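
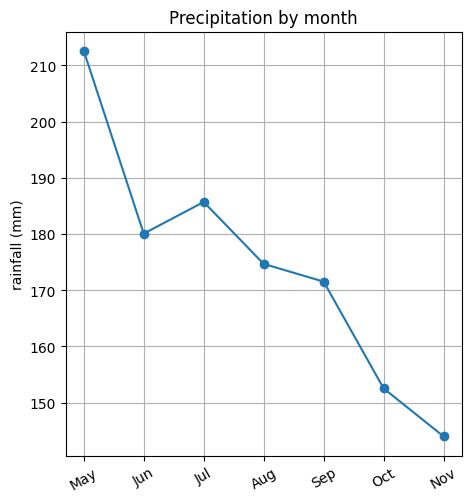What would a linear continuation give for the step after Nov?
≈ 125

Last three: 170, 150, 140 → slope ≈ -15/step → next ≈ 125.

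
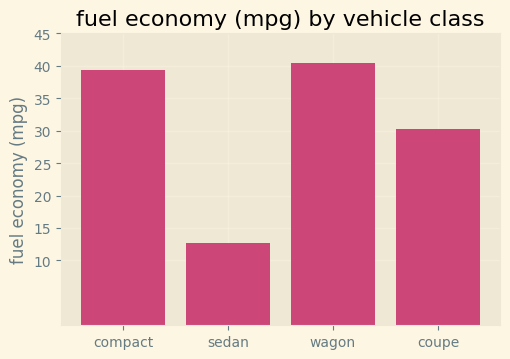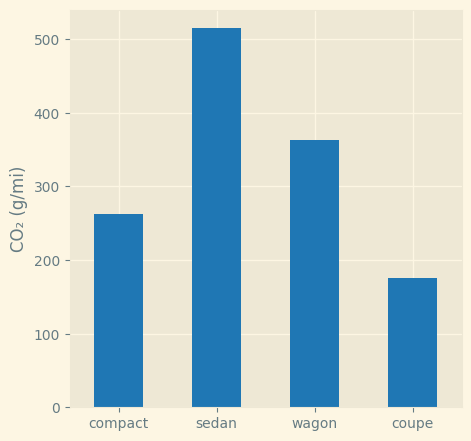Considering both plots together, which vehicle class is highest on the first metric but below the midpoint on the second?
compact

Chart 2 median CO₂ (g/mi) ≈ 300; below-median vehicle classes: compact, coupe. Among those, compact has the highest fuel economy (mpg) (≈ 40).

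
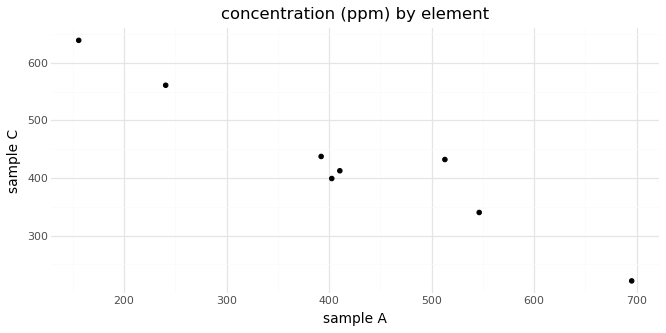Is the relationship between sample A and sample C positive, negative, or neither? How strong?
negative, strong

Points are negatively correlated; strong (|r| ≈ 1.0).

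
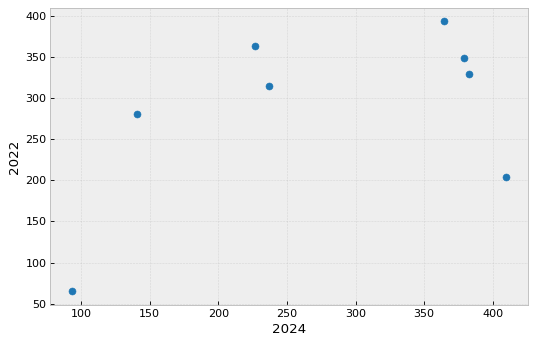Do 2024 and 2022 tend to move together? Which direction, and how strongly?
positive, moderate

Points are positively correlated; moderate (|r| ≈ 0.5).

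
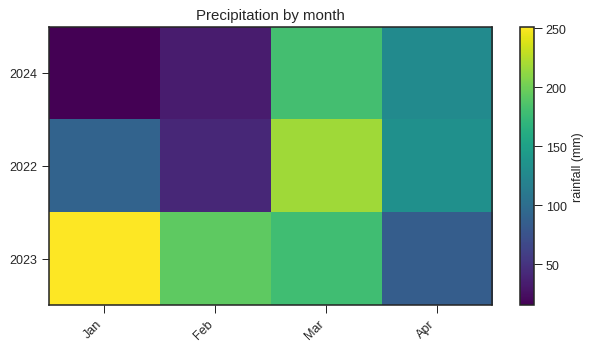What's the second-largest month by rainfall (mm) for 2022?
Top 3 for 2022: Mar ≈ 220, Apr ≈ 140, Jan ≈ 100.

Apr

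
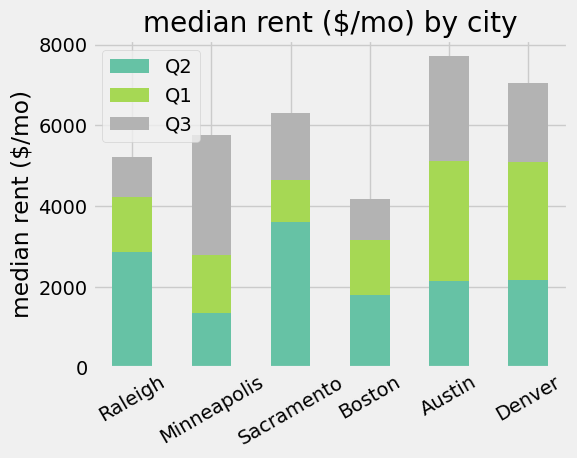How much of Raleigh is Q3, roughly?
Q3 top ≈ 5000, bottom ≈ 4000; segment ≈ 1000.

≈ 1000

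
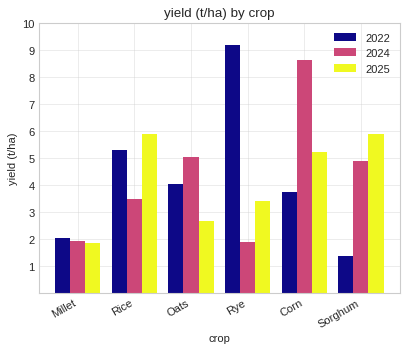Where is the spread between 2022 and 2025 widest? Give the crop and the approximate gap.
Rye: 2022 ≈ 9, 2025 ≈ 3 → gap ≈ 6. Next-largest (Sorghum) is only ≈ 5.

Rye, ≈ 6 t/ha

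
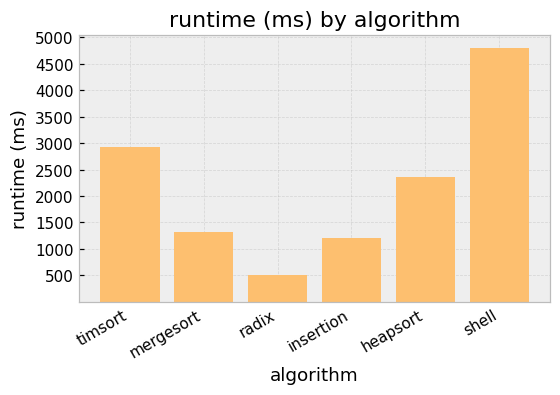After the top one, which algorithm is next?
timsort

Top 3: shell ≈ 5000, timsort ≈ 3000, heapsort ≈ 2500.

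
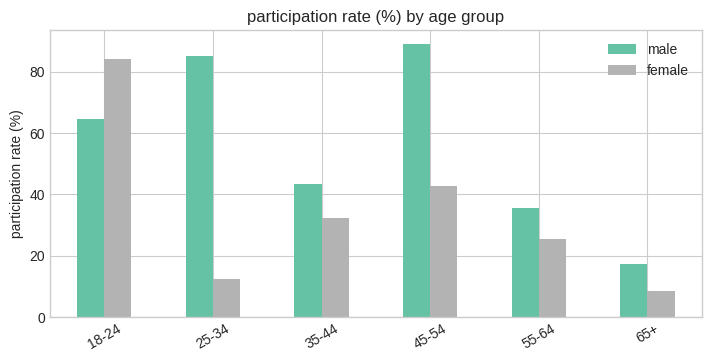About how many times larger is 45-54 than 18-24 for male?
≈ 1.5×

45-54 ≈ 90, 18-24 ≈ 60; 90/60 ≈ 1.5.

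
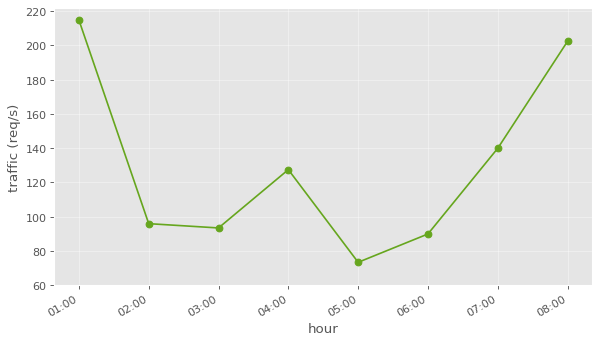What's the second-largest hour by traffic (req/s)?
Top 3: 01:00 ≈ 220, 08:00 ≈ 200, 07:00 ≈ 140.

08:00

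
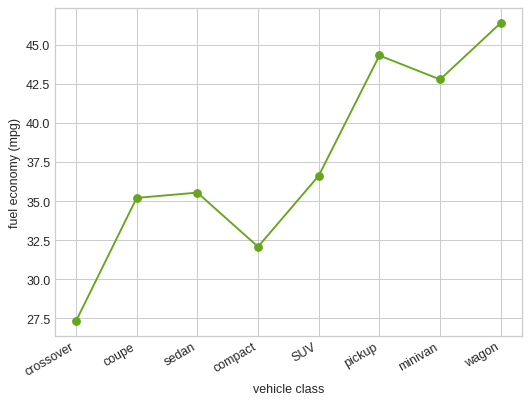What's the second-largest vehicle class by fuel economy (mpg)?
pickup

Top 3: wagon ≈ 46, pickup ≈ 44, minivan ≈ 42.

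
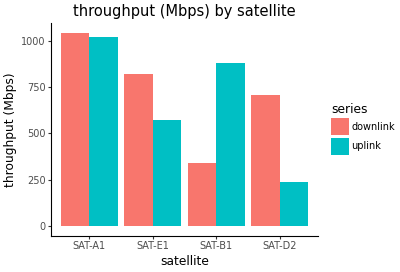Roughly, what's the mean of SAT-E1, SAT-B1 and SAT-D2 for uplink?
≈ 567

(600 + 900 + 200) / 3 ≈ 567.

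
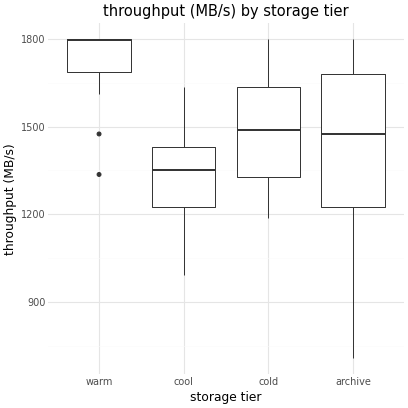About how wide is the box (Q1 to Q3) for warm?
≈ 100

Q3 ≈ 1800, Q1 ≈ 1700; IQR ≈ 100.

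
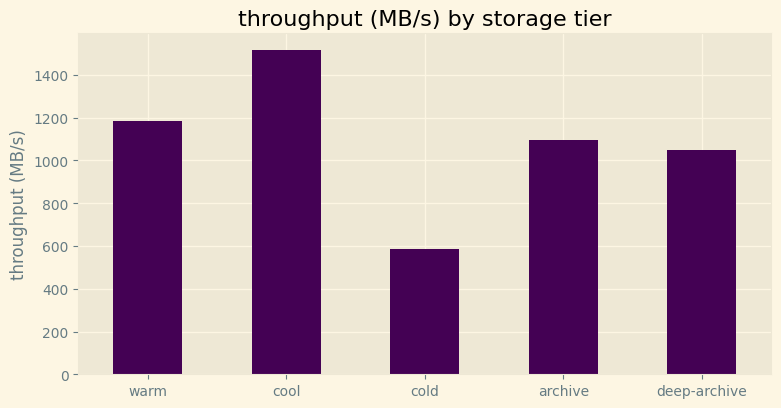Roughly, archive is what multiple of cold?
archive ≈ 1000, cold ≈ 600; 1000/600 ≈ 1.67.

≈ 1.67×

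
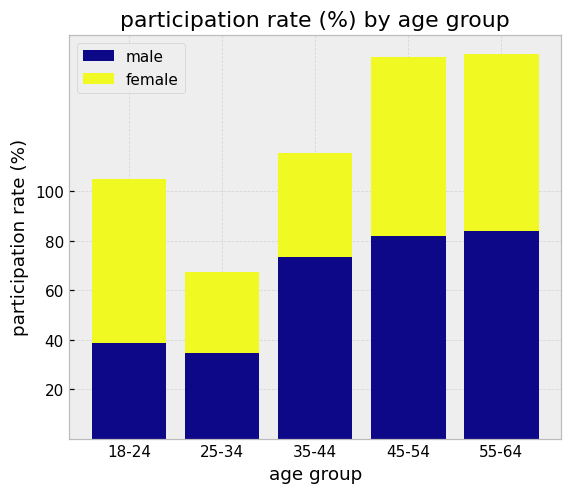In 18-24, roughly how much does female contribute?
≈ 60

female top ≈ 100, bottom ≈ 40; segment ≈ 60.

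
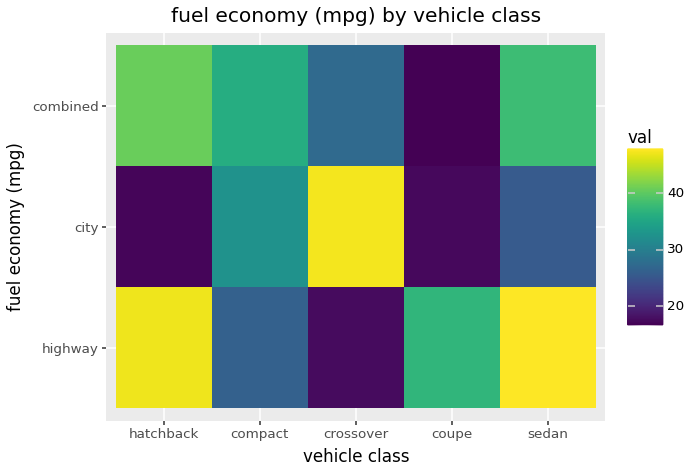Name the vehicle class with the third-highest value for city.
sedan

Top 4 for city: crossover ≈ 50, compact ≈ 35, sedan ≈ 25, coupe ≈ 15.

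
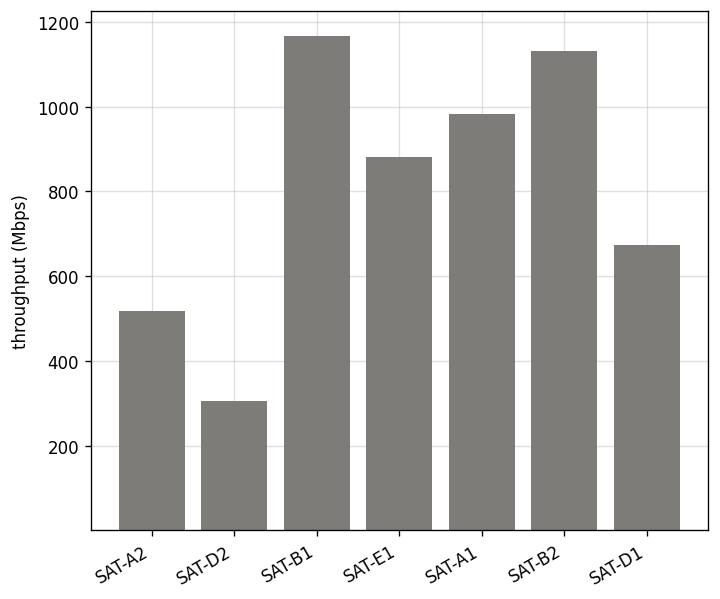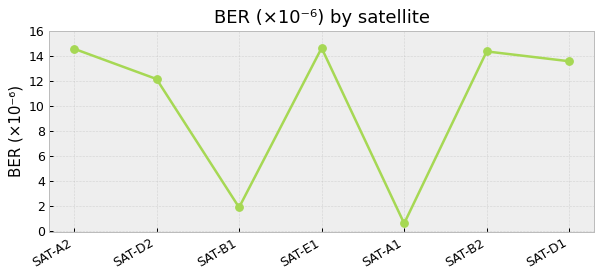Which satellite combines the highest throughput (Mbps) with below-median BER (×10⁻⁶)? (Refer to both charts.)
Chart 2 median BER (×10⁻⁶) ≈ 14; below-median satellites: SAT-D2, SAT-B1, SAT-A1. Among those, SAT-B1 has the highest throughput (Mbps) (≈ 1200).

SAT-B1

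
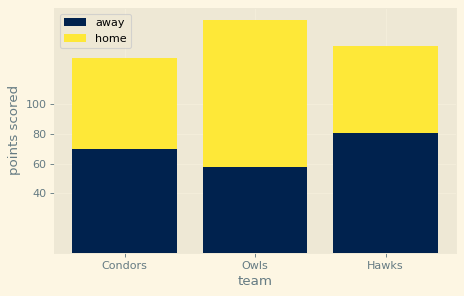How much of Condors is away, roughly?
away top ≈ 80, bottom ≈ 0; segment ≈ 80.

≈ 80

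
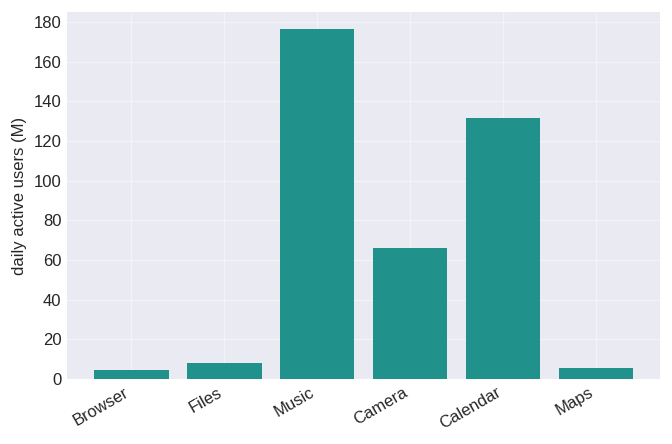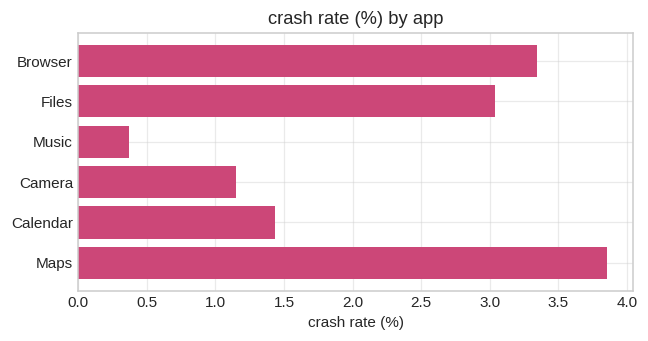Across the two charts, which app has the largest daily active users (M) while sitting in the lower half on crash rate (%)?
Chart 2 median crash rate (%) ≈ 2; below-median apps: Music, Camera, Calendar. Among those, Music has the highest daily active users (M) (≈ 180).

Music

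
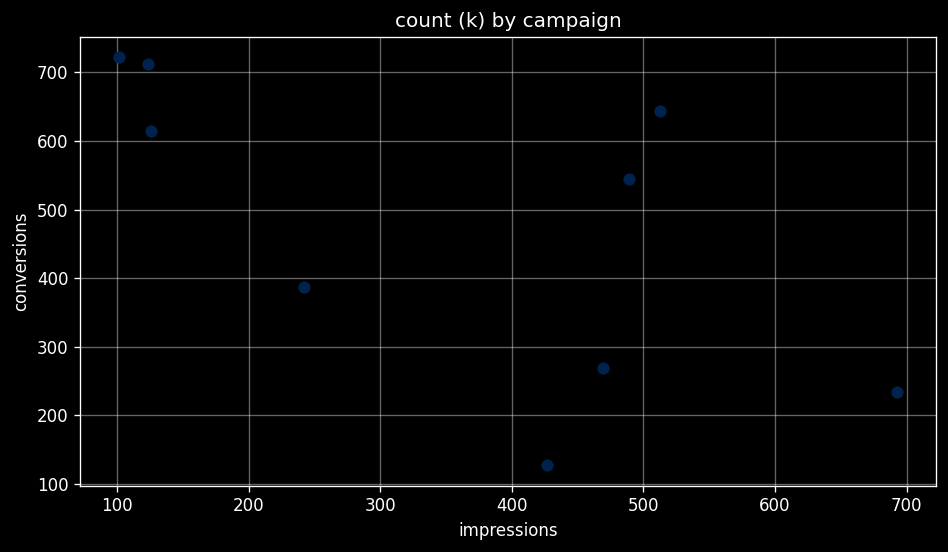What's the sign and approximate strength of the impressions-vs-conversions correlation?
Points are negatively correlated; moderate (|r| ≈ 0.6).

negative, moderate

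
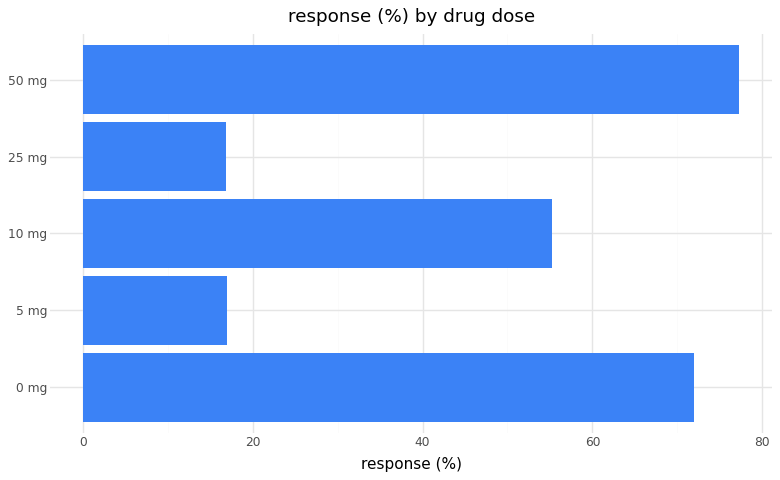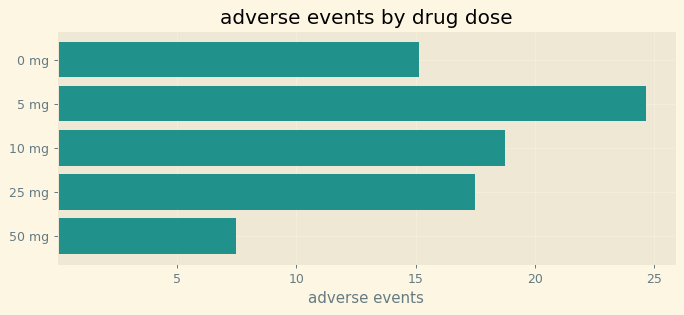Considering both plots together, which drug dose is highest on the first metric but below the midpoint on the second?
50 mg

Chart 2 median adverse events ≈ 15; below-median drug doses: 0 mg, 50 mg. Among those, 50 mg has the highest response (%) (≈ 80).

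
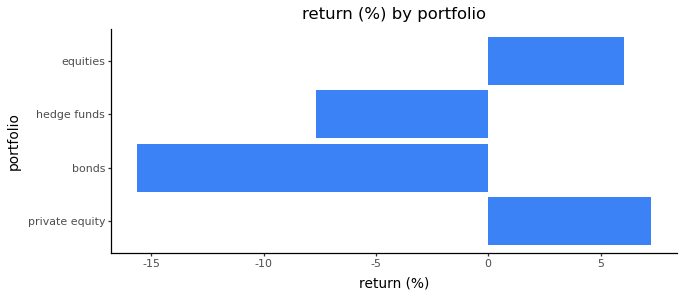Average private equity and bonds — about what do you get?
(8 + -16) / 2 ≈ -4.

≈ -4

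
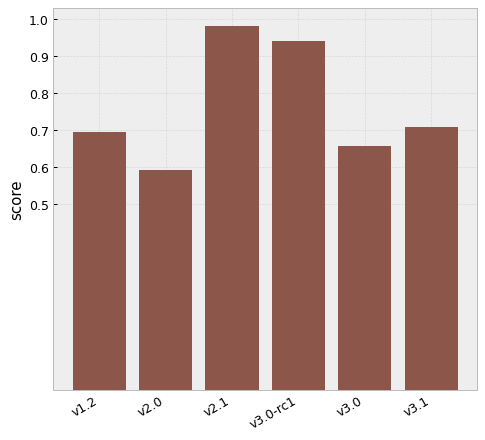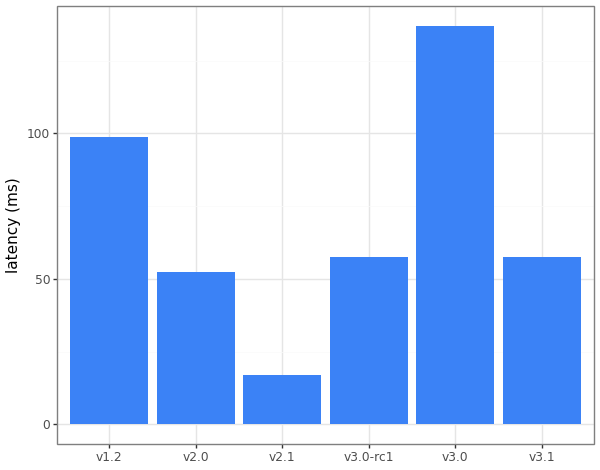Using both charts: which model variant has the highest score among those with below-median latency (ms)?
Chart 2 median latency (ms) ≈ 60; below-median model variants: v2.0, v2.1, v3.0-rc1. Among those, v2.1 has the highest score (≈ 1).

v2.1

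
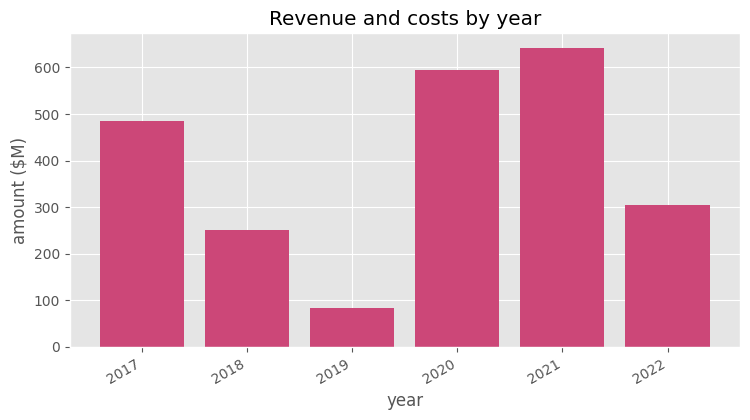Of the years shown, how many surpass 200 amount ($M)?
5

Above 200: 2017, 2018, 2020, 2021, 2022.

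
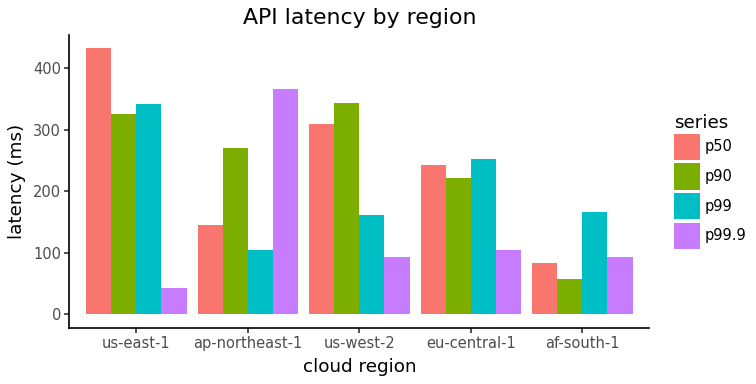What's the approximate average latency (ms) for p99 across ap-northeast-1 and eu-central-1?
(100 + 250) / 2 ≈ 175.

≈ 175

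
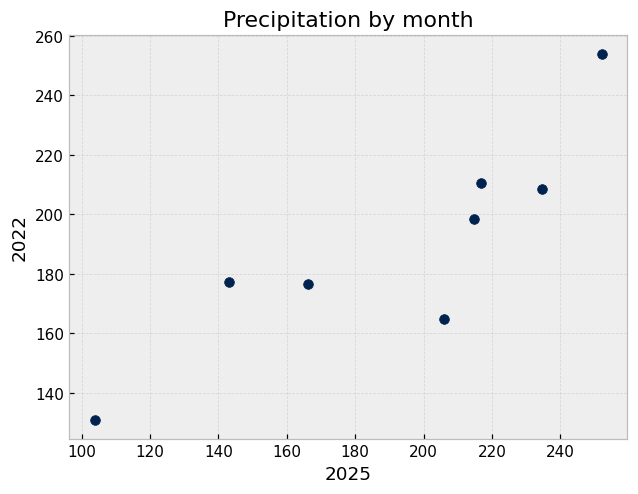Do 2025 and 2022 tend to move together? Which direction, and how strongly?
Points are positively correlated; strong (|r| ≈ 0.9).

positive, strong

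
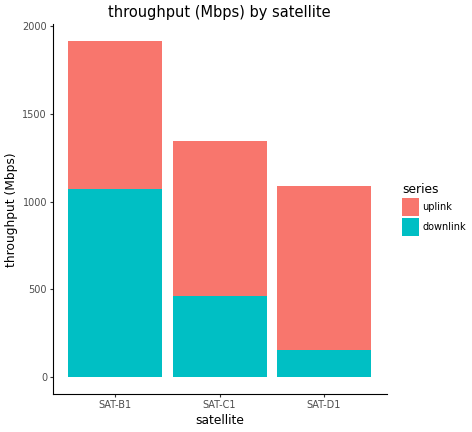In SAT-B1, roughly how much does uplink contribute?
≈ 1000

uplink top ≈ 2000, bottom ≈ 1000; segment ≈ 1000.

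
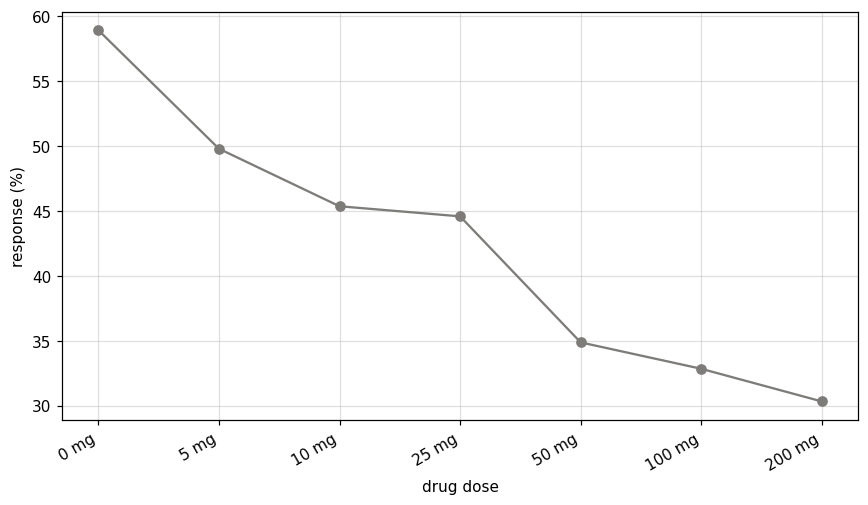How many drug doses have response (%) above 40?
4

Above 40: 0 mg, 5 mg, 10 mg, 25 mg.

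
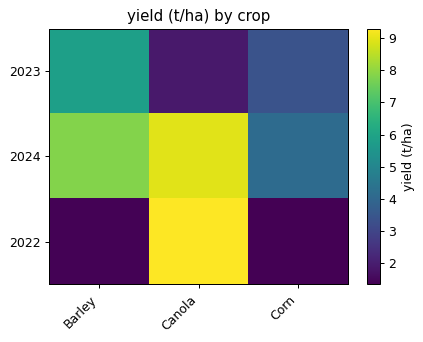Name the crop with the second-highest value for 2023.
Corn

Top 3 for 2023: Barley ≈ 6, Corn ≈ 3, Canola ≈ 2.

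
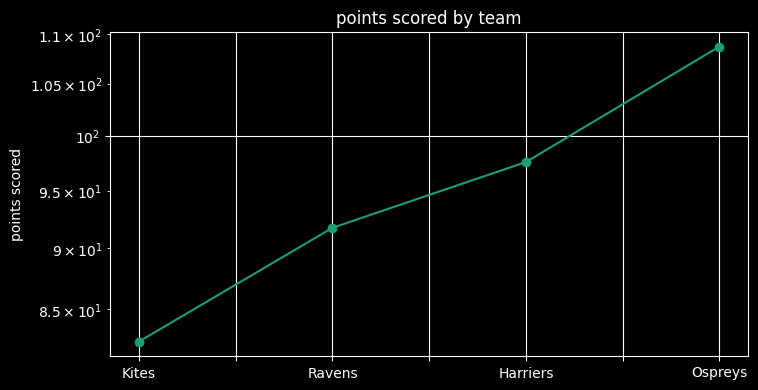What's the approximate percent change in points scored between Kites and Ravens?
≈ +12.5%

Kites ≈ 80, Ravens ≈ 90; (90 − 80) / 80 ≈ +12.5%.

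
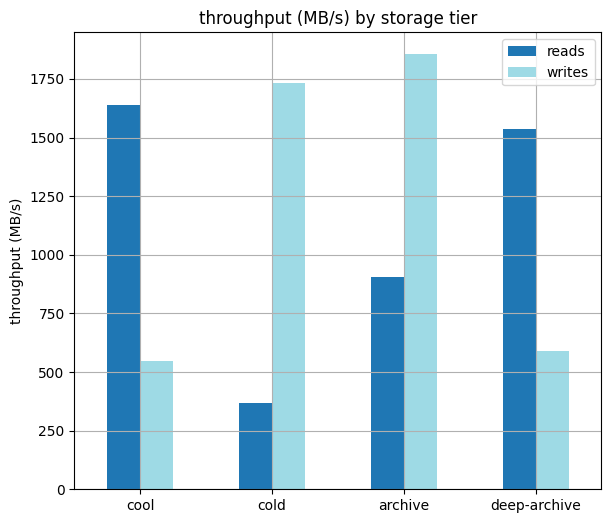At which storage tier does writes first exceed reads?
cold

cool: writes ≈ 600 vs reads ≈ 1600 (not yet); cold: writes ≈ 1800 vs reads ≈ 400 (first crossover).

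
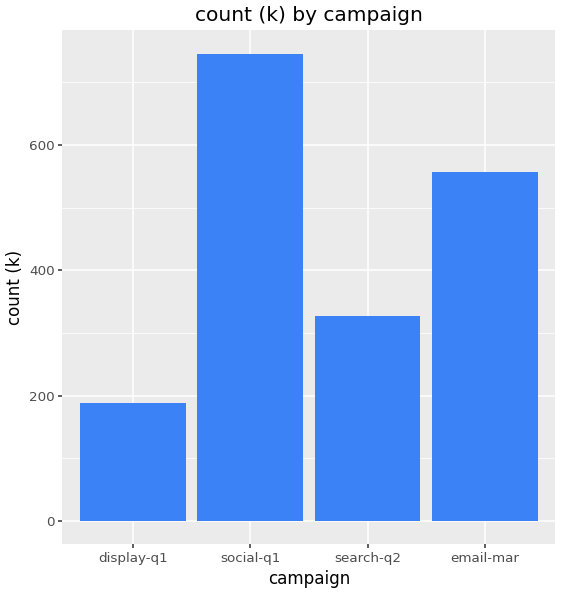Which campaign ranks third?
Top 4: social-q1 ≈ 700, email-mar ≈ 600, search-q2 ≈ 300, display-q1 ≈ 200.

search-q2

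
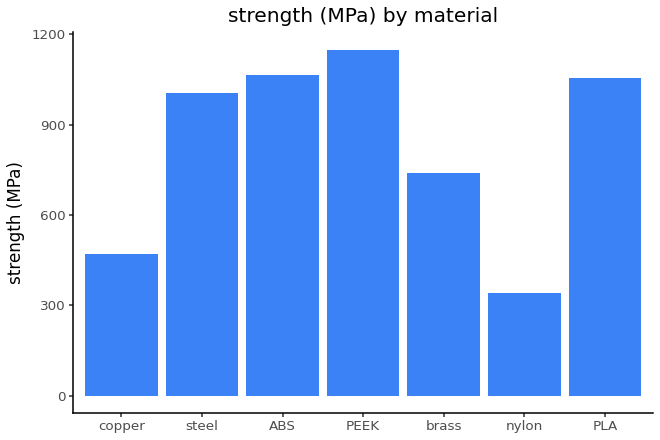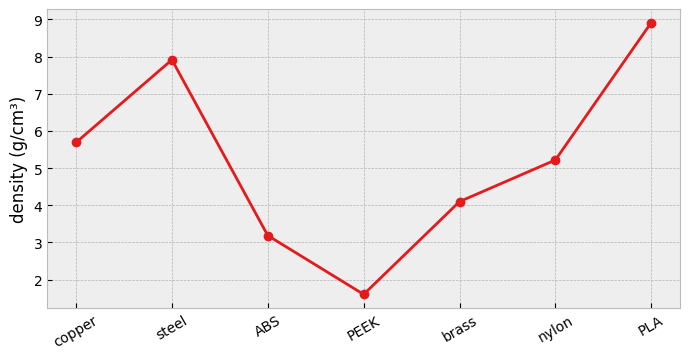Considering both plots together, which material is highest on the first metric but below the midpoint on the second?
Chart 2 median density (g/cm³) ≈ 5; below-median materials: ABS, PEEK, brass. Among those, PEEK has the highest strength (MPa) (≈ 1200).

PEEK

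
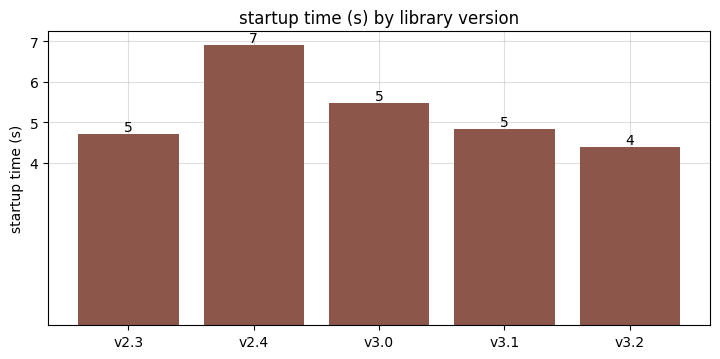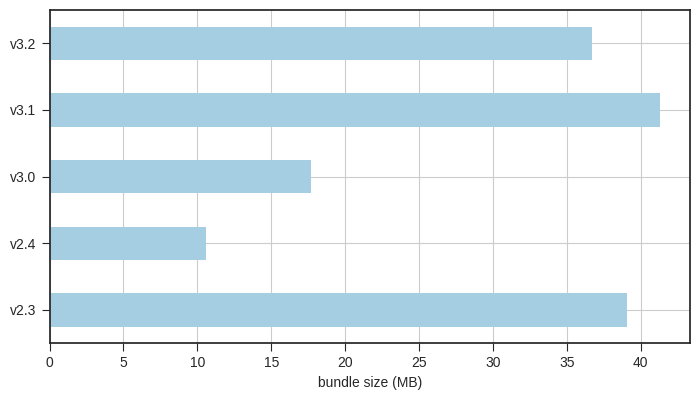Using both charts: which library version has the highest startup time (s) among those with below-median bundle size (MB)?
v2.4

Chart 2 median bundle size (MB) ≈ 35; below-median library versions: v2.4, v3.0. Among those, v2.4 has the highest startup time (s) (≈ 7).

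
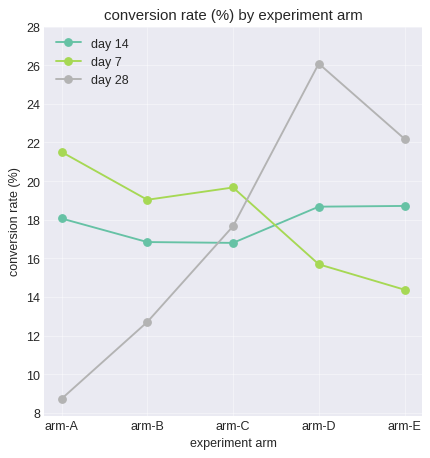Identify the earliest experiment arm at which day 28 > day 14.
arm-B: day 28 ≈ 12 vs day 14 ≈ 16 (not yet); arm-C: day 28 ≈ 18 vs day 14 ≈ 16 (first crossover).

arm-C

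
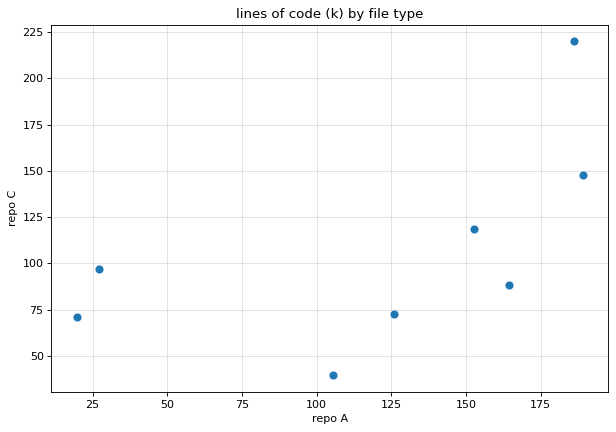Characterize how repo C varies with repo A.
positive, moderate

Points are positively correlated; moderate (|r| ≈ 0.6).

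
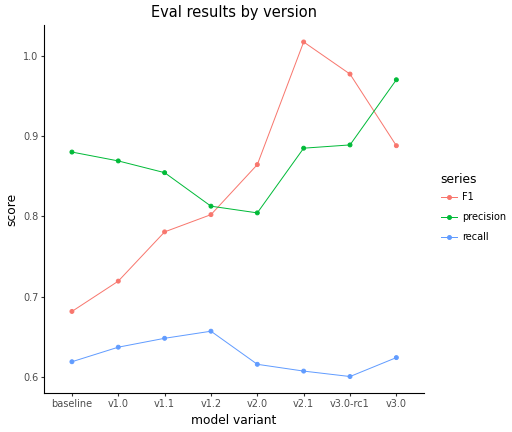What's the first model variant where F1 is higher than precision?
v1.2: F1 ≈ 0.80 vs precision ≈ 0.80 (not yet); v2.0: F1 ≈ 0.85 vs precision ≈ 0.80 (first crossover).

v2.0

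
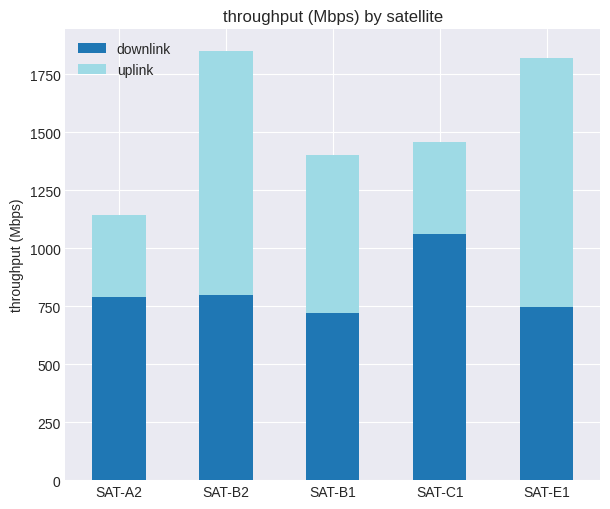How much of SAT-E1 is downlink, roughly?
≈ 800

downlink top ≈ 800, bottom ≈ 0; segment ≈ 800.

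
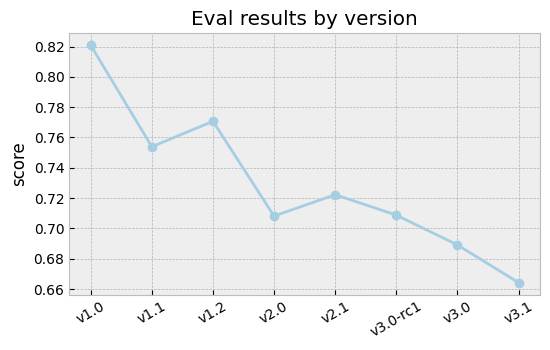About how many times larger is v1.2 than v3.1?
≈ 1.18×

v1.2 ≈ 0.78, v3.1 ≈ 0.66; 0.78/0.66 ≈ 1.18.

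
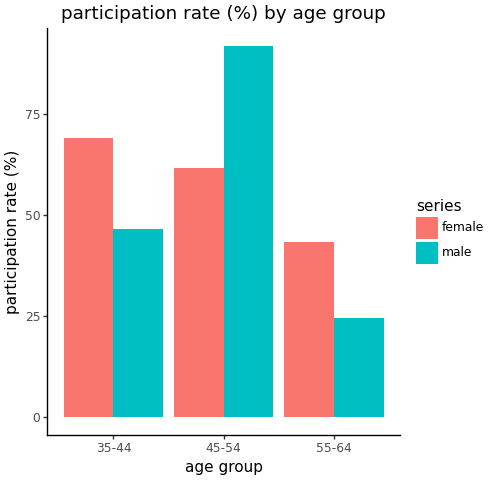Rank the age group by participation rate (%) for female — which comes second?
Top 3 for female: 35-44 ≈ 70, 45-54 ≈ 60, 55-64 ≈ 40.

45-54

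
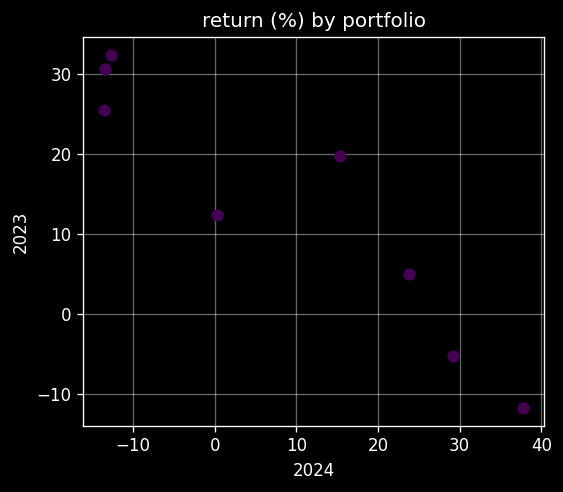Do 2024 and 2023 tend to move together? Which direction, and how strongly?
negative, strong

Points are negatively correlated; strong (|r| ≈ 0.9).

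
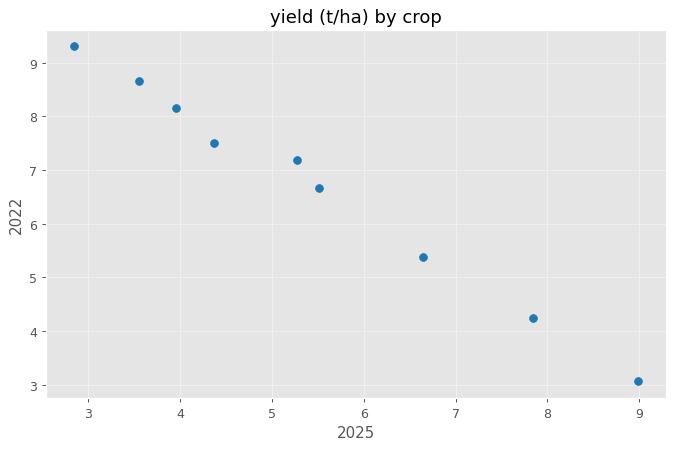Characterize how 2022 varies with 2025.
negative, strong

Points are negatively correlated; strong (|r| ≈ 1.0).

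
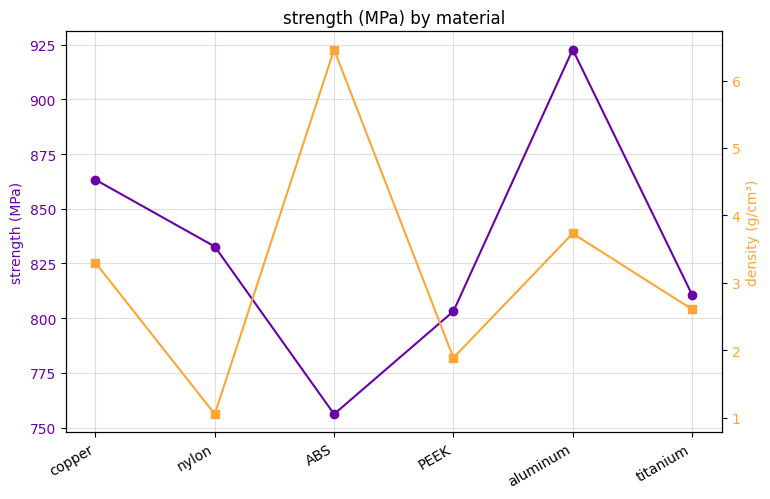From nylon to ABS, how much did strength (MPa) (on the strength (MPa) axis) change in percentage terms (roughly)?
nylon ≈ 840, ABS ≈ 760; (760 − 840) / 840 ≈ -9.5%.

≈ -9.5%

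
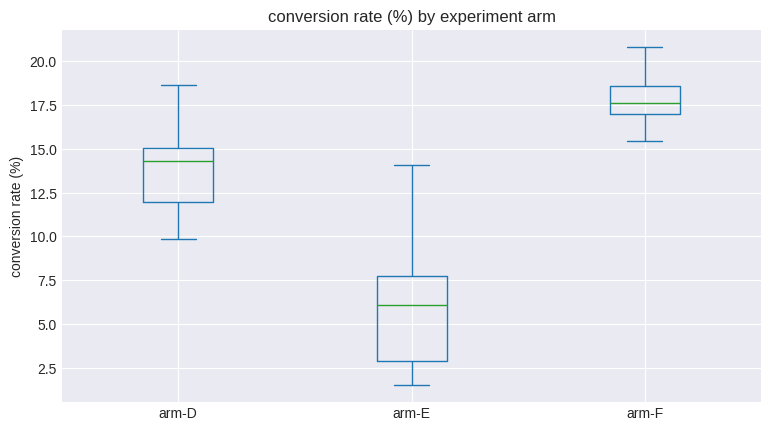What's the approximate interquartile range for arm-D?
Q3 ≈ 15, Q1 ≈ 12; IQR ≈ 3.

≈ 3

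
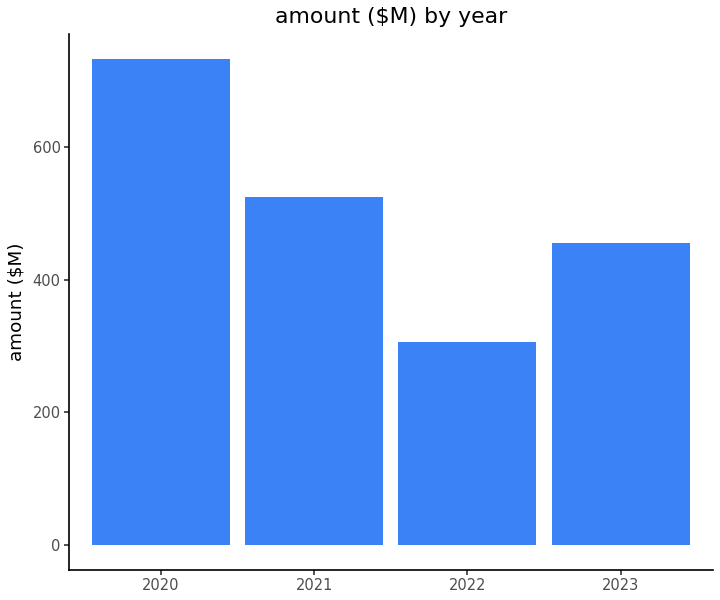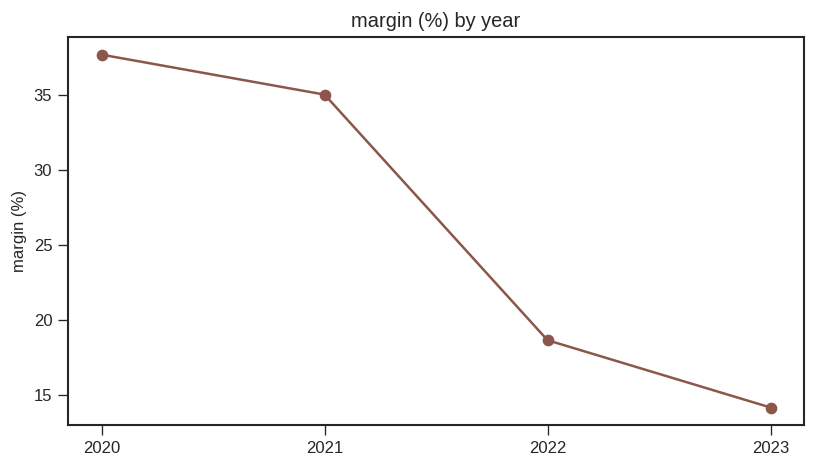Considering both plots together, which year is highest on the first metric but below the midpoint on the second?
Chart 2 median margin (%) ≈ 25; below-median years: 2022, 2023. Among those, 2023 has the highest amount ($M) (≈ 500).

2023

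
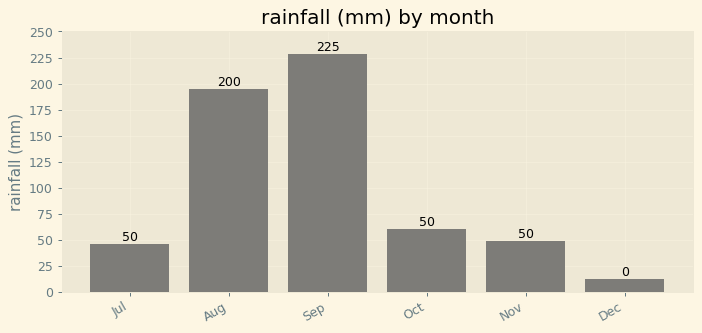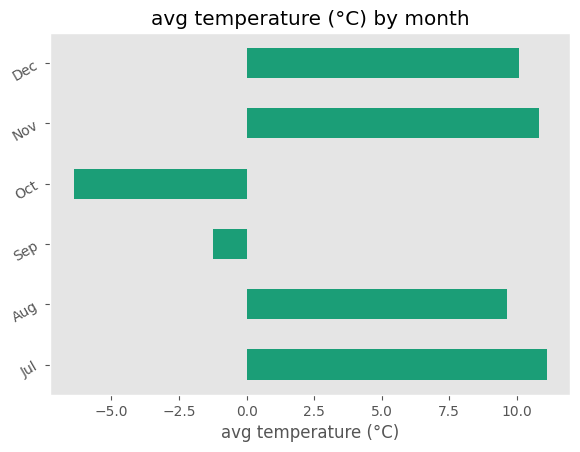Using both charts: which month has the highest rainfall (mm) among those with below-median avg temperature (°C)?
Sep

Chart 2 median avg temperature (°C) ≈ 10; below-median months: Aug, Sep, Oct. Among those, Sep has the highest rainfall (mm) (≈ 225).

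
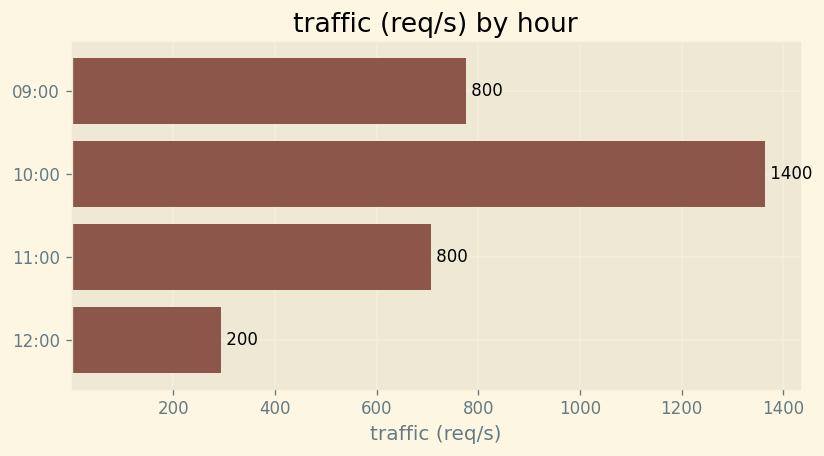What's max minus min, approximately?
≈ 1200

Max 10:00 ≈ 1400, min 12:00 ≈ 200; range ≈ 1200.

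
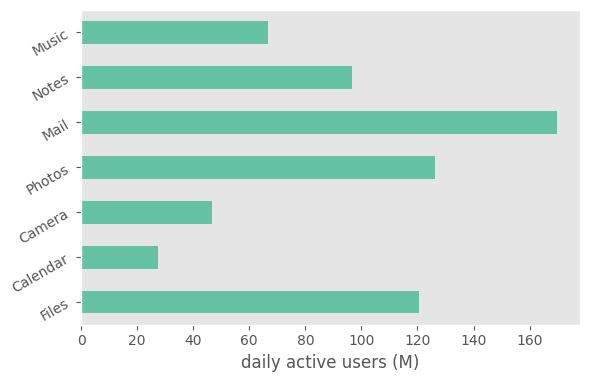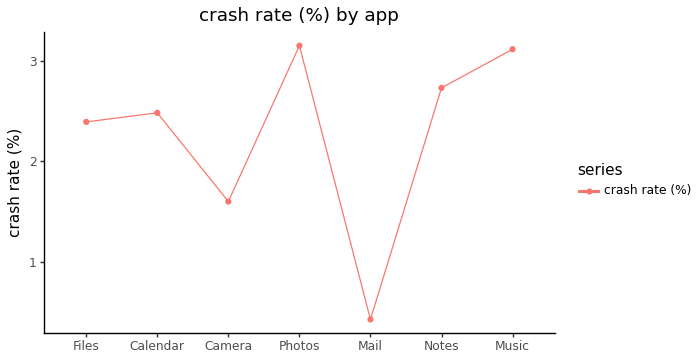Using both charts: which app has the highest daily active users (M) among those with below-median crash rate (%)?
Mail

Chart 2 median crash rate (%) ≈ 2.5; below-median apps: Files, Camera, Mail. Among those, Mail has the highest daily active users (M) (≈ 160).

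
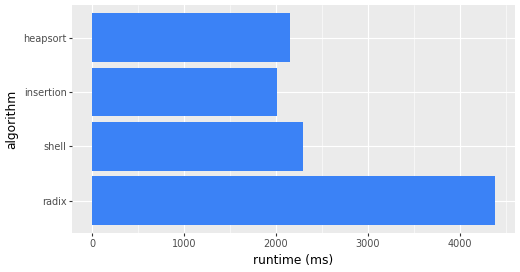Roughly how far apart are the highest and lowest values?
Max radix ≈ 4500, min insertion ≈ 2000; range ≈ 2500.

≈ 2500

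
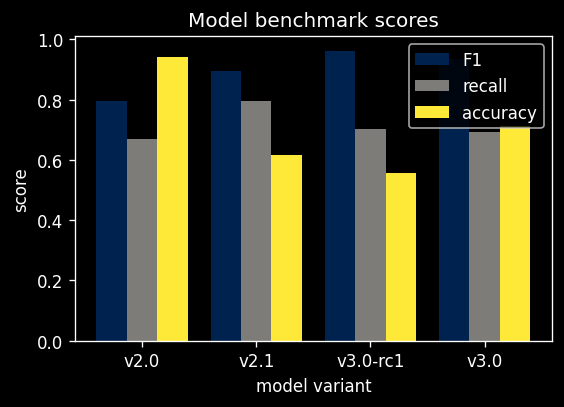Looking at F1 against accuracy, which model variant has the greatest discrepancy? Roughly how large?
v3.0-rc1, ≈ 0.4

v3.0-rc1: F1 ≈ 1.0, accuracy ≈ 0.6 → gap ≈ 0.4. Next-largest (v2.1) is only ≈ 0.3.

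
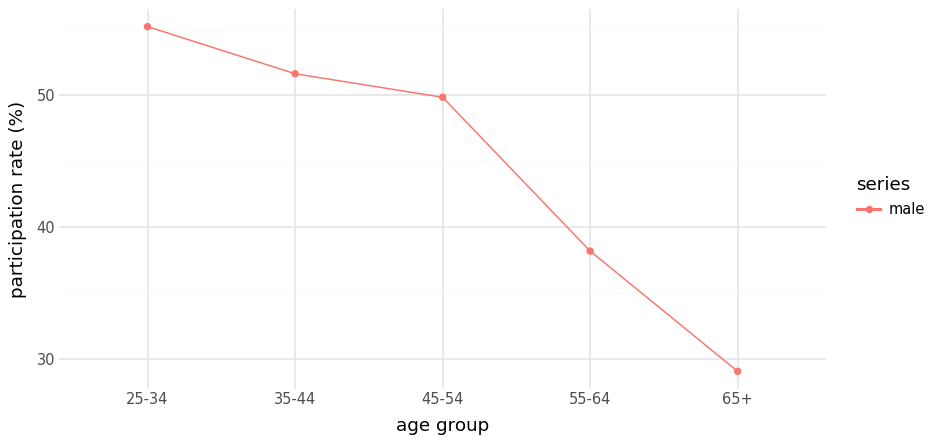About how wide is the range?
≈ 25

Max 25-34 ≈ 55, min 65+ ≈ 30; range ≈ 25.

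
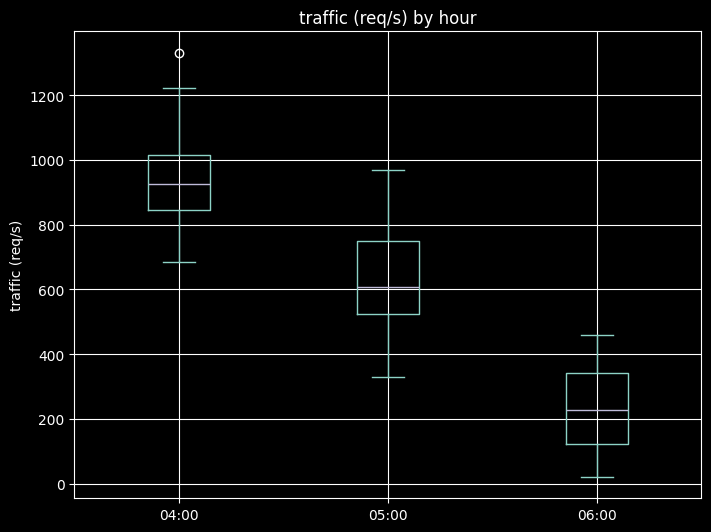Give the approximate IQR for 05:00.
≈ 200

Q3 ≈ 700, Q1 ≈ 500; IQR ≈ 200.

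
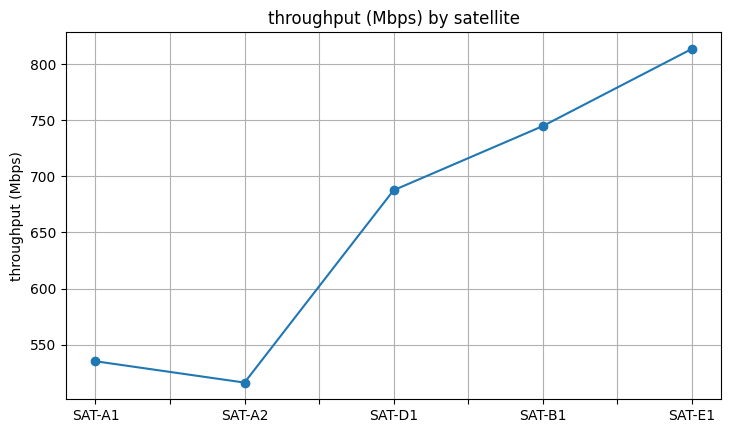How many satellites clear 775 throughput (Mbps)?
1

Above 775: SAT-E1.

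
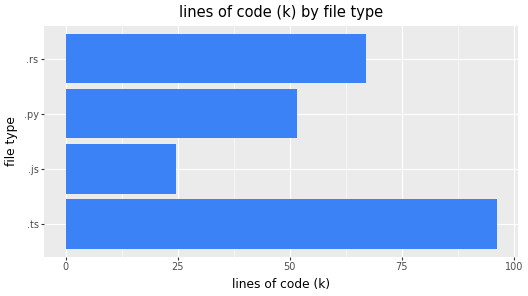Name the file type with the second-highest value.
.rs

Top 3: .ts ≈ 100, .rs ≈ 70, .py ≈ 50.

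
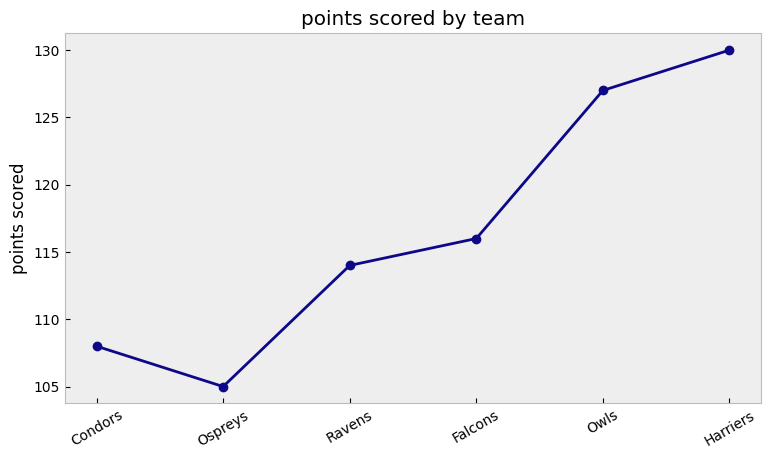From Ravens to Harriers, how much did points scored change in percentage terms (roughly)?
≈ +13%

Ravens ≈ 115, Harriers ≈ 130; (130 − 115) / 115 ≈ +13%.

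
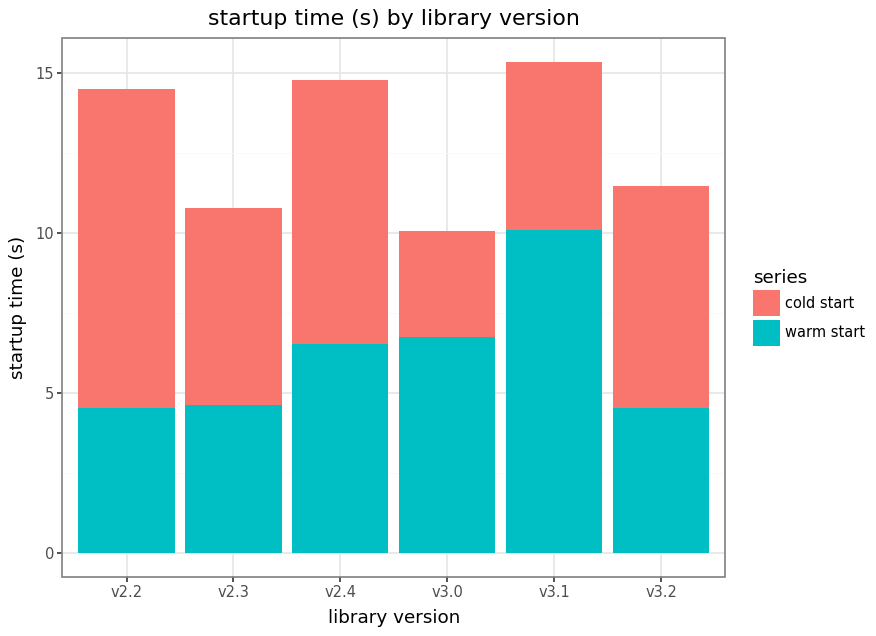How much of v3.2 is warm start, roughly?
≈ 4

warm start top ≈ 4, bottom ≈ 0; segment ≈ 4.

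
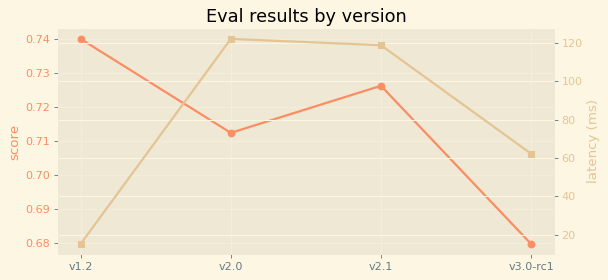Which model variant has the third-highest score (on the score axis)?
v2.0

Top 4 (on the score axis): v1.2 ≈ 0.74, v2.1 ≈ 0.73, v2.0 ≈ 0.71, v3.0-rc1 ≈ 0.68.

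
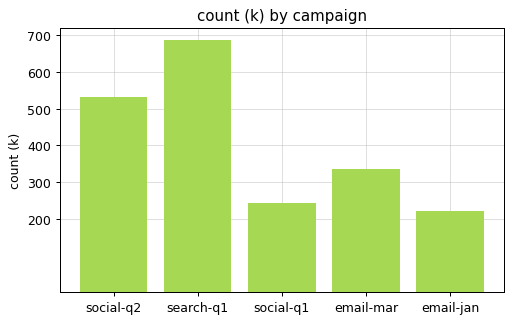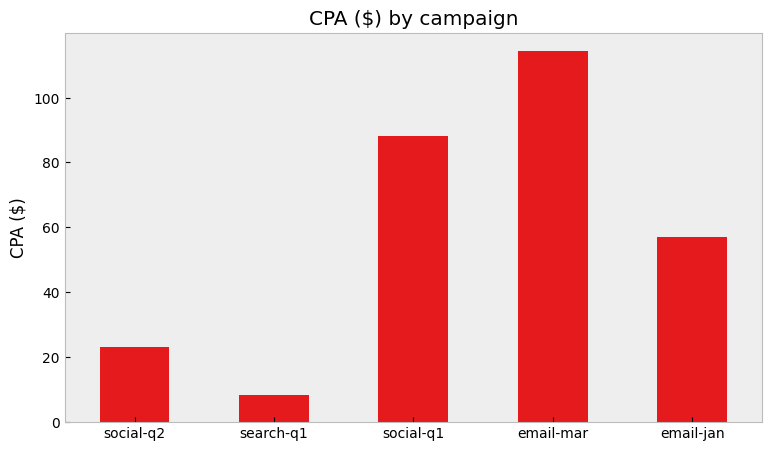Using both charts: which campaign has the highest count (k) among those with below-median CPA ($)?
search-q1

Chart 2 median CPA ($) ≈ 60; below-median campaigns: social-q2, search-q1. Among those, search-q1 has the highest count (k) (≈ 700).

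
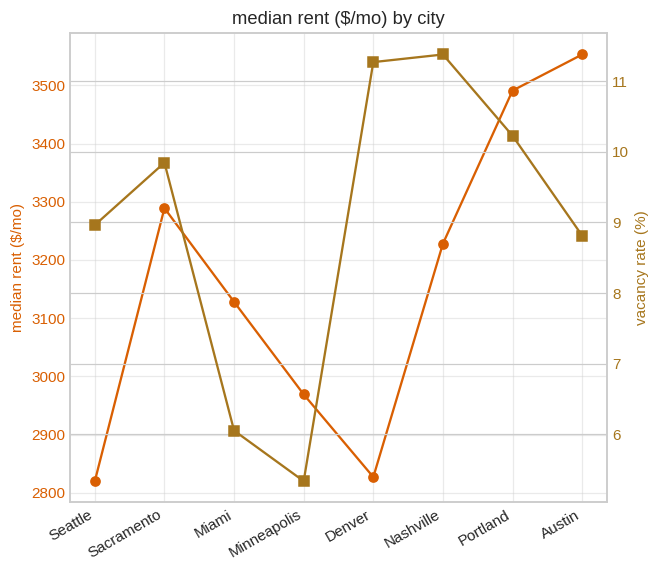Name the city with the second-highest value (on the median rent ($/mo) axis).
Portland

Top 3 (on the median rent ($/mo) axis): Austin ≈ 3600, Portland ≈ 3500, Sacramento ≈ 3300.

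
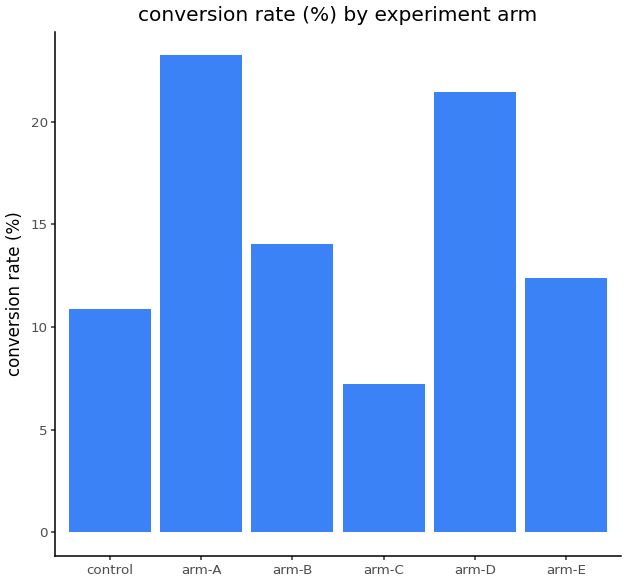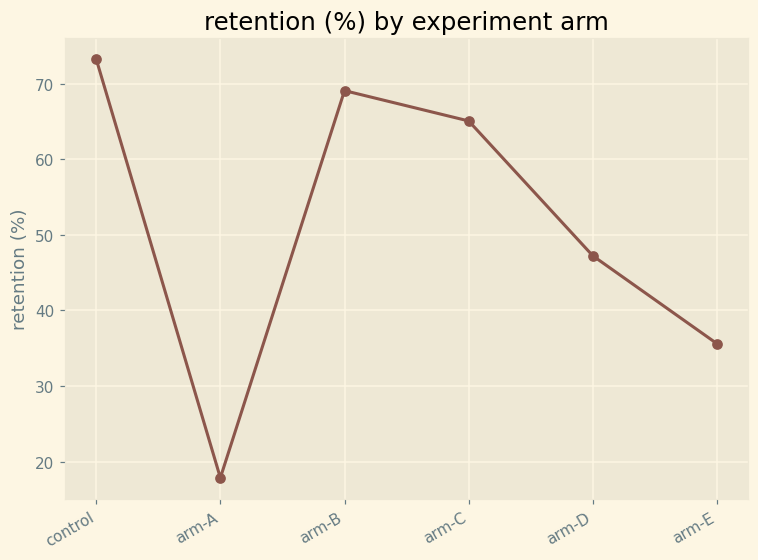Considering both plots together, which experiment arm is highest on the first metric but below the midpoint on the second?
Chart 2 median retention (%) ≈ 60; below-median experiment arms: arm-A, arm-D, arm-E. Among those, arm-A has the highest conversion rate (%) (≈ 25).

arm-A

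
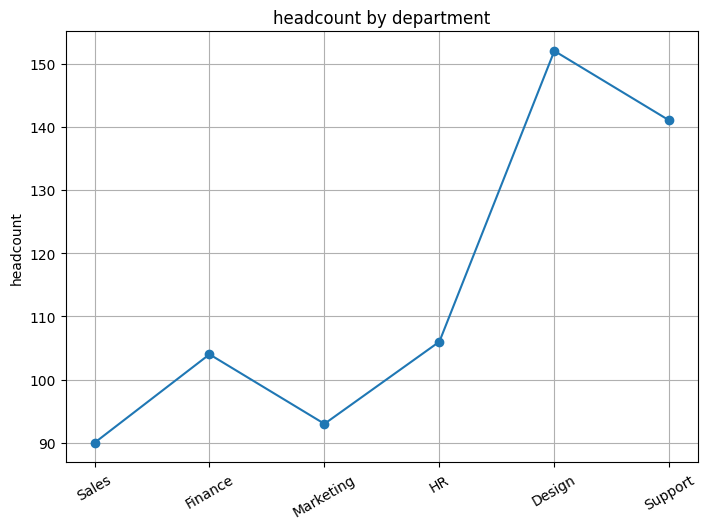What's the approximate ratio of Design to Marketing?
≈ 1.67×

Design ≈ 150, Marketing ≈ 90; 150/90 ≈ 1.67.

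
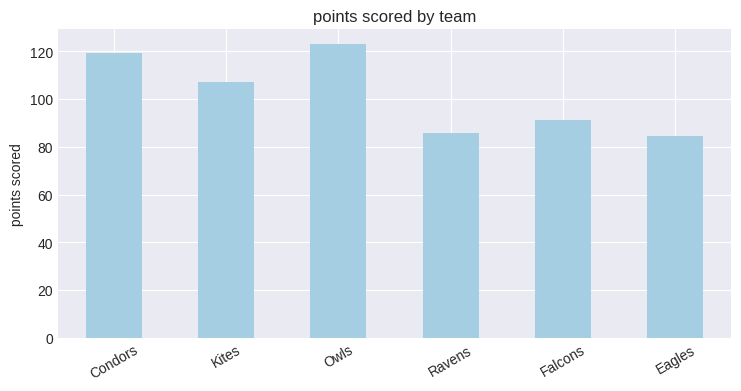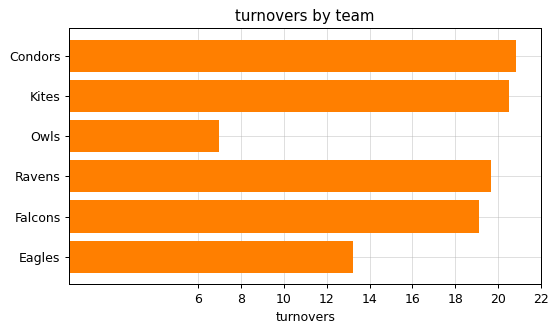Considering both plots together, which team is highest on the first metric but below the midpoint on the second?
Chart 2 median turnovers ≈ 20; below-median teams: Owls, Falcons, Eagles. Among those, Owls has the highest points scored (≈ 120).

Owls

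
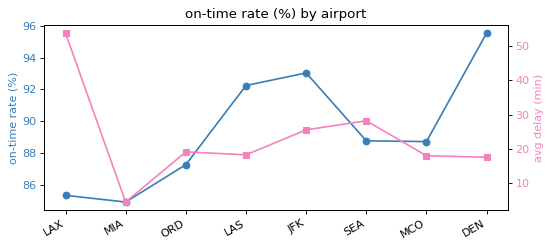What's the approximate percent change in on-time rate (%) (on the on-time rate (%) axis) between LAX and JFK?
≈ +9.4%

LAX ≈ 85, JFK ≈ 93; (93 − 85) / 85 ≈ +9.4%.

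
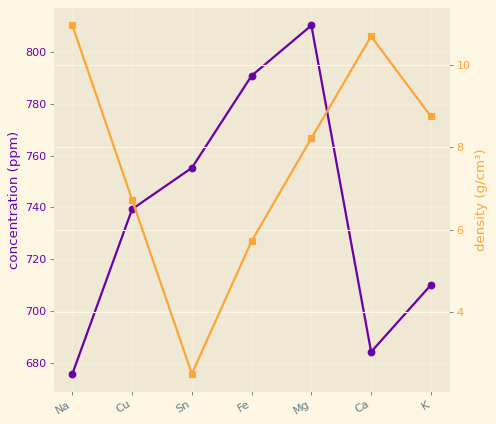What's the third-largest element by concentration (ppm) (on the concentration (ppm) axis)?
Sn

Top 4 (on the concentration (ppm) axis): Mg ≈ 820, Fe ≈ 800, Sn ≈ 760, Cu ≈ 740.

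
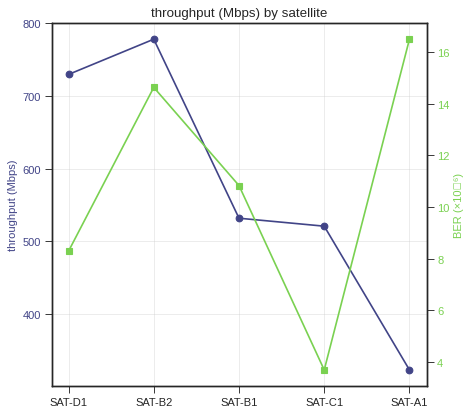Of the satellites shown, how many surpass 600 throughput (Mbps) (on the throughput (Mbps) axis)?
Above 600: SAT-D1, SAT-B2.

2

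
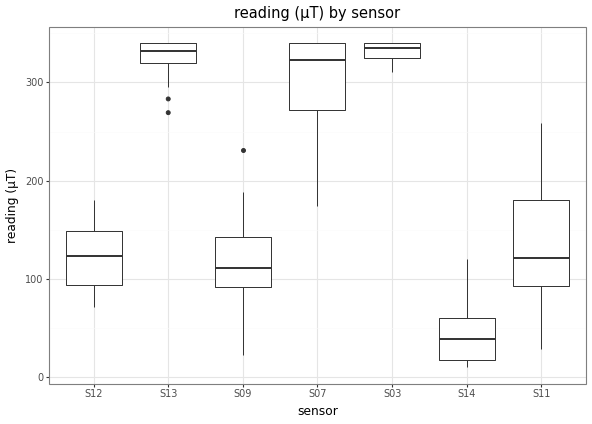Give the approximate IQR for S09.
≈ 50

Q3 ≈ 150, Q1 ≈ 100; IQR ≈ 50.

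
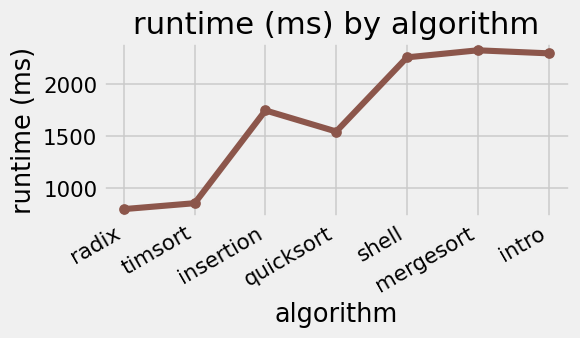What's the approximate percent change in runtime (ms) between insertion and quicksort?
insertion ≈ 1800, quicksort ≈ 1600; (1600 − 1800) / 1800 ≈ -11.1%.

≈ -11.1%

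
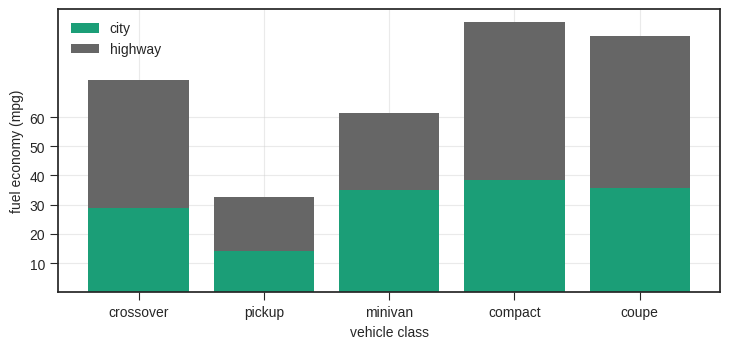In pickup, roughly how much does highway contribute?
highway top ≈ 30, bottom ≈ 10; segment ≈ 20.

≈ 20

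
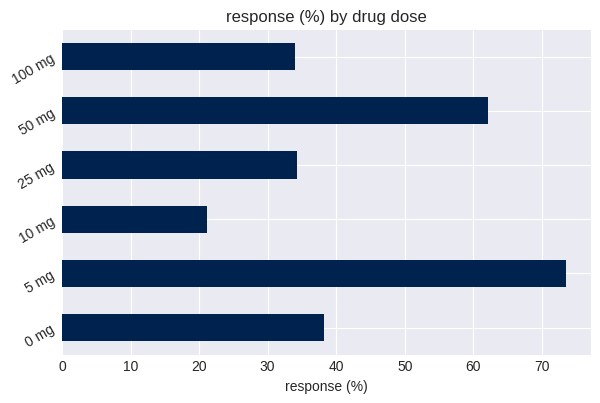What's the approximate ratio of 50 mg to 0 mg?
50 mg ≈ 60, 0 mg ≈ 40; 60/40 ≈ 1.5.

≈ 1.5×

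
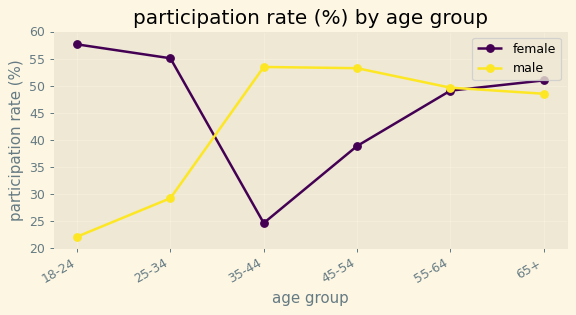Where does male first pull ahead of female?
35-44

25-34: male ≈ 30 vs female ≈ 55 (not yet); 35-44: male ≈ 55 vs female ≈ 25 (first crossover).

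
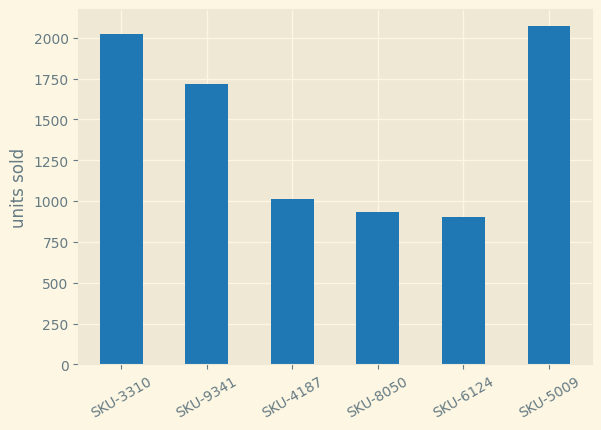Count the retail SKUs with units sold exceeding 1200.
Above 1200: SKU-3310, SKU-9341, SKU-5009.

3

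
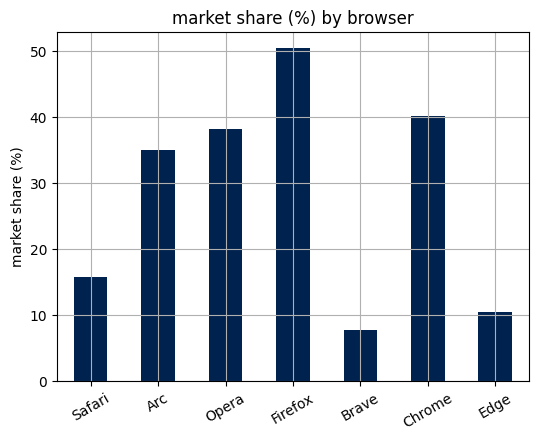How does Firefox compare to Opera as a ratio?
Firefox ≈ 50, Opera ≈ 40; 50/40 ≈ 1.25.

≈ 1.25×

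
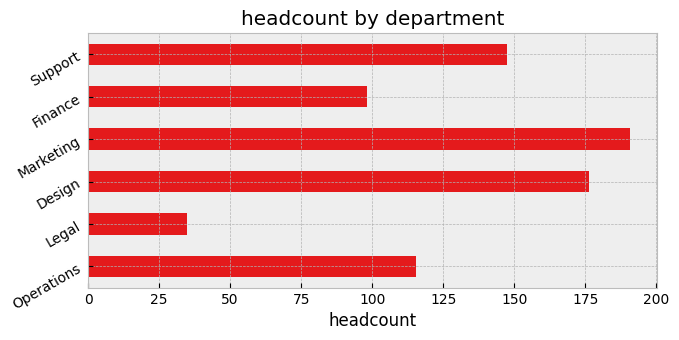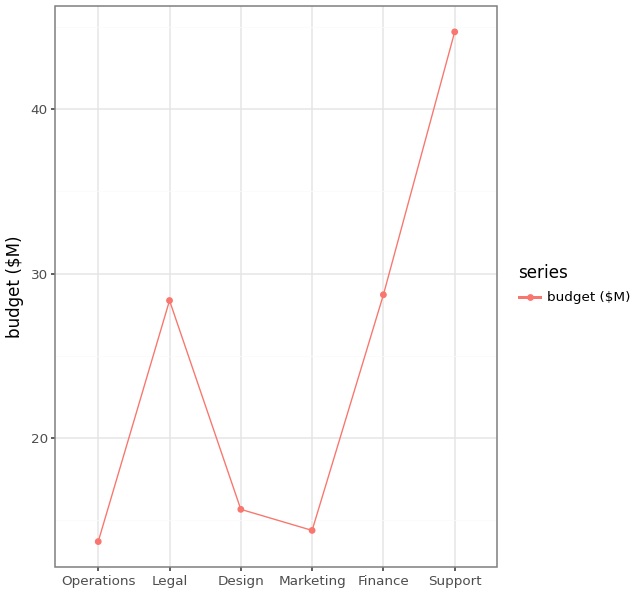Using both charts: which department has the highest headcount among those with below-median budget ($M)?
Chart 2 median budget ($M) ≈ 20; below-median departments: Operations, Design, Marketing. Among those, Marketing has the highest headcount (≈ 200).

Marketing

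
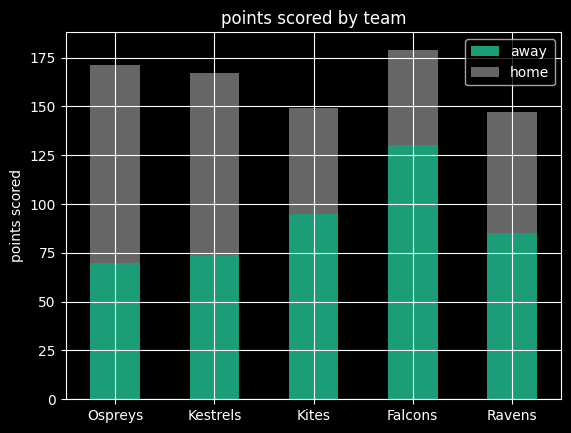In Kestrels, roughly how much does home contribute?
≈ 80

home top ≈ 160, bottom ≈ 80; segment ≈ 80.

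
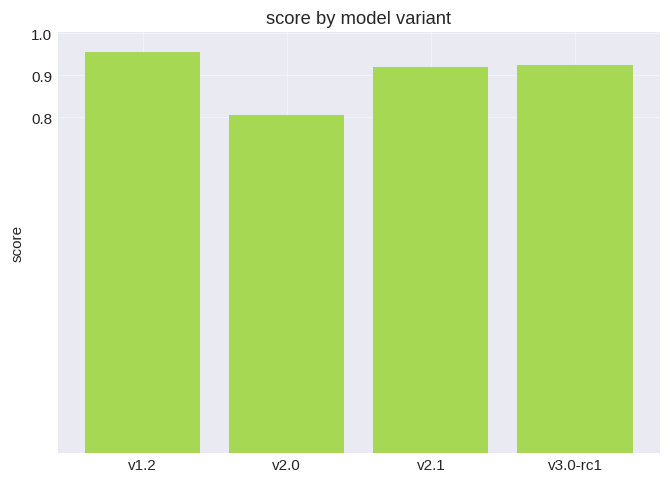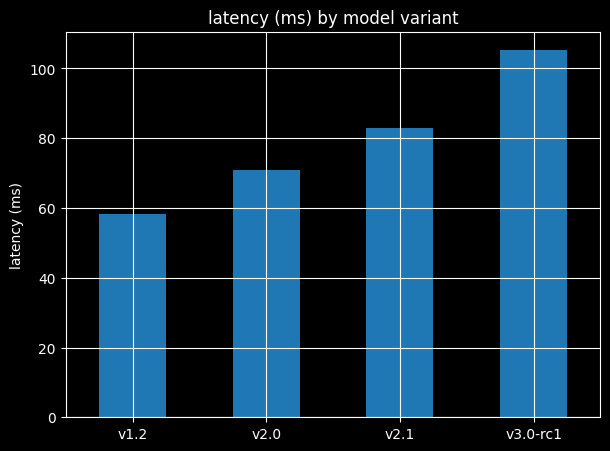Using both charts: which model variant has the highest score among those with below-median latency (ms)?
v1.2

Chart 2 median latency (ms) ≈ 80; below-median model variants: v1.2, v2.0. Among those, v1.2 has the highest score (≈ 1).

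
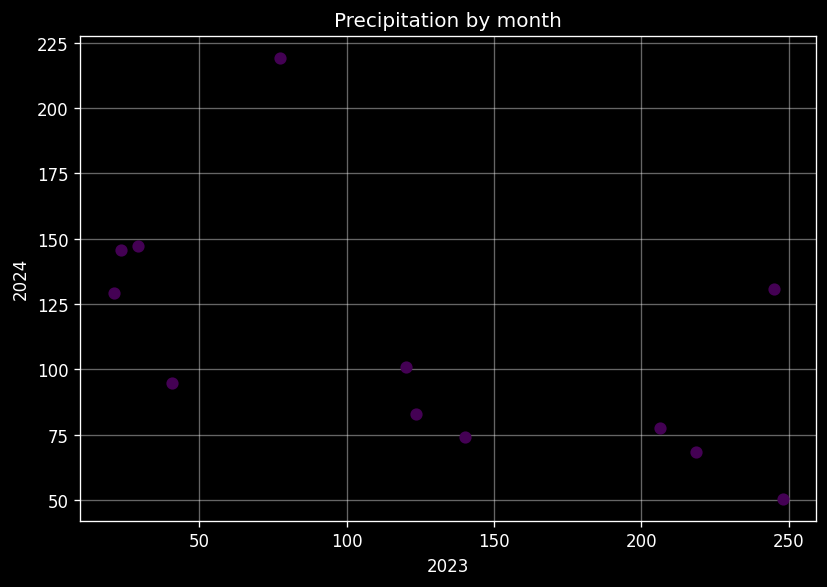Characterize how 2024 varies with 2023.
negative, moderate

Points are negatively correlated; moderate (|r| ≈ 0.6).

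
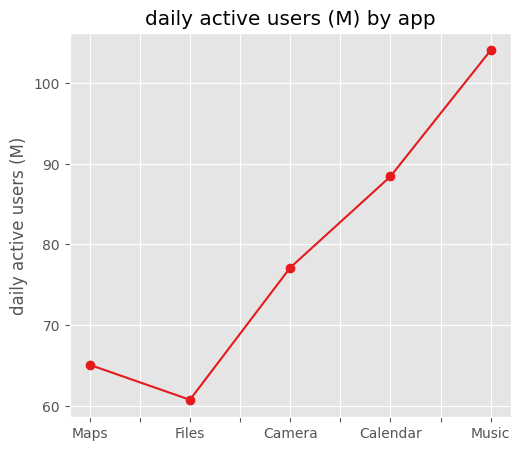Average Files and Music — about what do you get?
≈ 82

(60 + 105) / 2 ≈ 82.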